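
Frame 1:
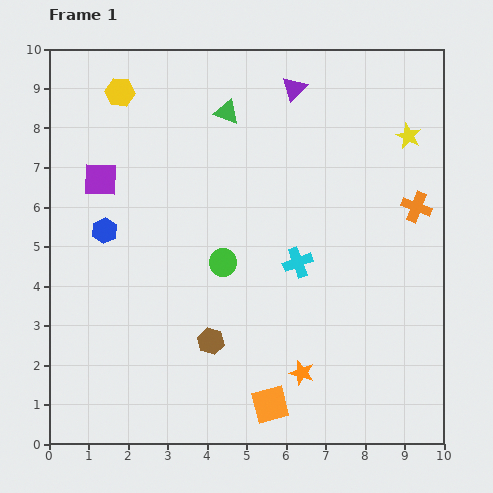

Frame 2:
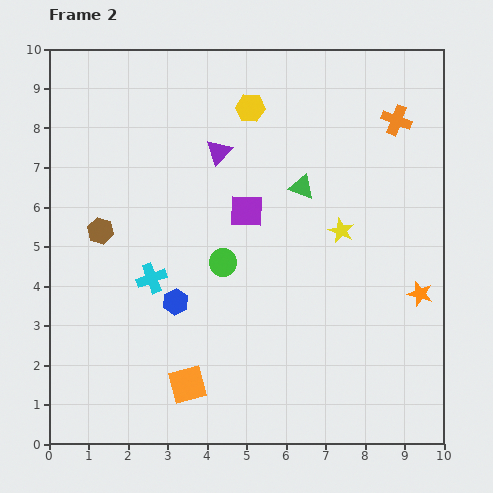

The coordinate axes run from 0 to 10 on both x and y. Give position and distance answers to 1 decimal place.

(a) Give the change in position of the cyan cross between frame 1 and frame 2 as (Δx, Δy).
(-3.7, -0.4)

The cyan cross was at (6.3, 4.6) in frame 1 and (2.6, 4.2) in frame 2.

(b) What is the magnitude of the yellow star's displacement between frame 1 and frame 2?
2.9

The yellow star moved from (9.1, 7.8) to (7.4, 5.4), a distance of √(1.7² + 2.4²) ≈ 2.9.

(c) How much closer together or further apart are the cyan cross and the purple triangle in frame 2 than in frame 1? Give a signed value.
-0.8

Distance in frame 1: 4.4. Distance in frame 2: 3.6.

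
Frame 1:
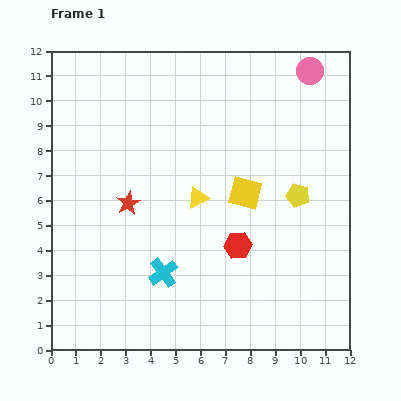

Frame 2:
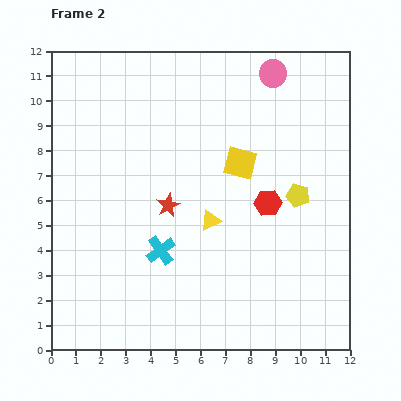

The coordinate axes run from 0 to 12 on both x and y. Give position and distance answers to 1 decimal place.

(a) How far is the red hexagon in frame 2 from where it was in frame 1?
2.1

The red hexagon moved from (7.5, 4.2) to (8.7, 5.9), a distance of √(1.2² + 1.7²) ≈ 2.1.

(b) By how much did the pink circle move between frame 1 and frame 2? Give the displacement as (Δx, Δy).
(-1.5, -0.1)

The pink circle was at (10.4, 11.2) in frame 1 and (8.9, 11.1) in frame 2.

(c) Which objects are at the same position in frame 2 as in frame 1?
the yellow pentagon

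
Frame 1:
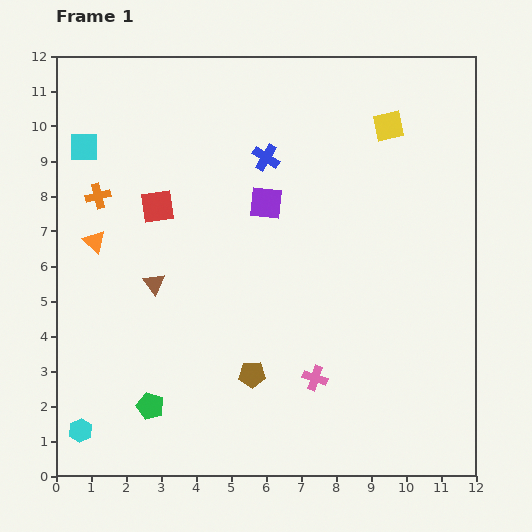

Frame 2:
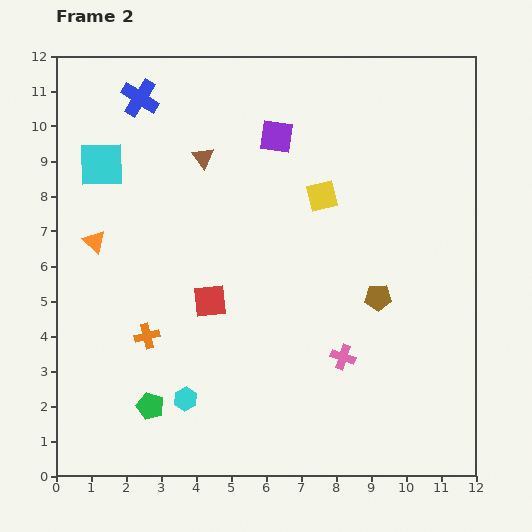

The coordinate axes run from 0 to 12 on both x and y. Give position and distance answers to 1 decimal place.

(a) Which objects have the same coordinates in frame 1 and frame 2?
the green pentagon, the orange triangle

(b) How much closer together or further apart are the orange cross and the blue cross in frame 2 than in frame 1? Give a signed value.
+1.9

Distance in frame 1: 4.9. Distance in frame 2: 6.8.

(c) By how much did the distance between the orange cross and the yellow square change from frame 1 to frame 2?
-2.1

Distance in frame 1: 8.5. Distance in frame 2: 6.4.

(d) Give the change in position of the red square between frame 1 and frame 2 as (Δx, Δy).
(1.5, -2.7)

The red square was at (2.9, 7.7) in frame 1 and (4.4, 5.0) in frame 2.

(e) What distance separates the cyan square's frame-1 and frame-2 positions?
0.7

The cyan square moved from (0.8, 9.4) to (1.3, 8.9), a distance of √(0.5² + 0.5²) ≈ 0.7.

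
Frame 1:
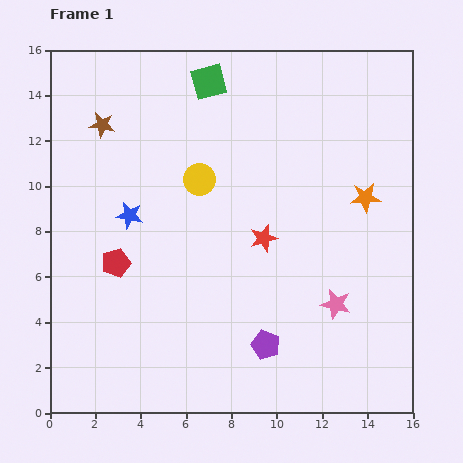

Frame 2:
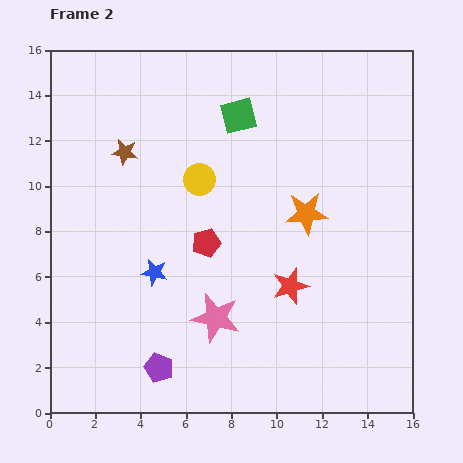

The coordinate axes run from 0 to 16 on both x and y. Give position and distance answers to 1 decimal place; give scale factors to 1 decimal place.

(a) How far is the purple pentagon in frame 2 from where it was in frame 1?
4.8

The purple pentagon moved from (9.5, 3.0) to (4.8, 2.0), a distance of √(4.7² + 1.0²) ≈ 4.8.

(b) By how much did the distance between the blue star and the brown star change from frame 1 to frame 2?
+1.3

Distance in frame 1: 4.2. Distance in frame 2: 5.5.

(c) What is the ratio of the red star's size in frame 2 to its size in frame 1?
1.3×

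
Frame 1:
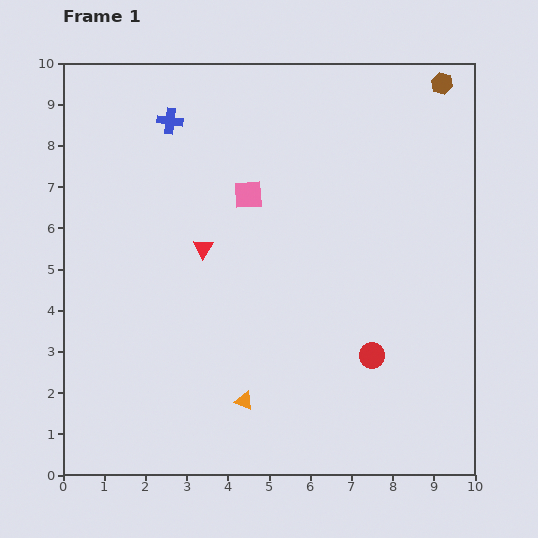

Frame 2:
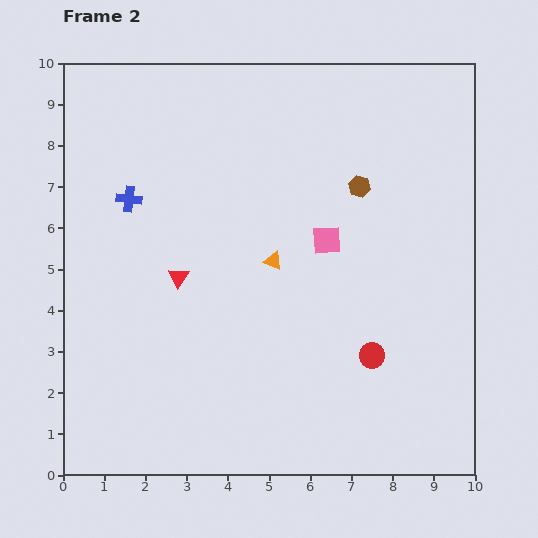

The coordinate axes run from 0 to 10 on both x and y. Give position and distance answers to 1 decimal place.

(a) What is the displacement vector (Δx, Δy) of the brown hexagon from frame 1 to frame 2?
(-2.0, -2.5)

The brown hexagon was at (9.2, 9.5) in frame 1 and (7.2, 7.0) in frame 2.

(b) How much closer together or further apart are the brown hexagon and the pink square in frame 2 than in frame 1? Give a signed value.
-3.9

Distance in frame 1: 5.4. Distance in frame 2: 1.5.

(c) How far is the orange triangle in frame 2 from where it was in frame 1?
3.5

The orange triangle moved from (4.4, 1.8) to (5.1, 5.2), a distance of √(0.7² + 3.4²) ≈ 3.5.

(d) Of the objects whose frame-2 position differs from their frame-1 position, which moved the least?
the red triangle

(moved 0.9)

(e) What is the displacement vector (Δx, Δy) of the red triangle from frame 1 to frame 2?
(-0.6, -0.7)

The red triangle was at (3.4, 5.5) in frame 1 and (2.8, 4.8) in frame 2.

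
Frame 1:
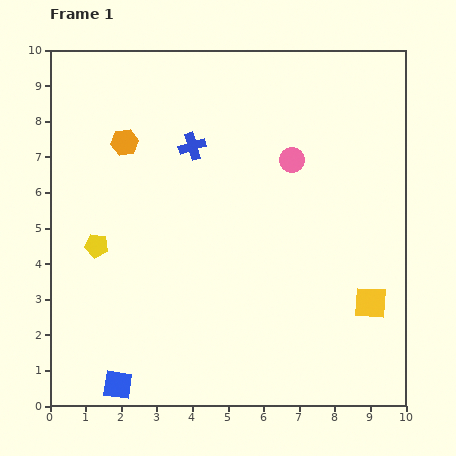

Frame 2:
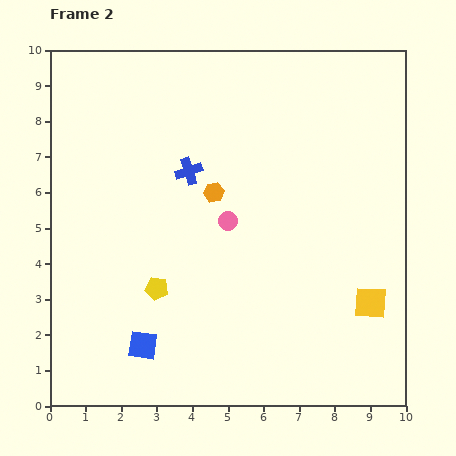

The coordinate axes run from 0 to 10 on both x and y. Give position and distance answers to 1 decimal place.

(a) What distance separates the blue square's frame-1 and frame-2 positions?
1.3

The blue square moved from (1.9, 0.6) to (2.6, 1.7), a distance of √(0.7² + 1.1²) ≈ 1.3.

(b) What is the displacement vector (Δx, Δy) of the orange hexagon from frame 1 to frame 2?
(2.5, -1.4)

The orange hexagon was at (2.1, 7.4) in frame 1 and (4.6, 6.0) in frame 2.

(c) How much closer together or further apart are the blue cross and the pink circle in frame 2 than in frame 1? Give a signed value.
-1.0

Distance in frame 1: 2.8. Distance in frame 2: 1.8.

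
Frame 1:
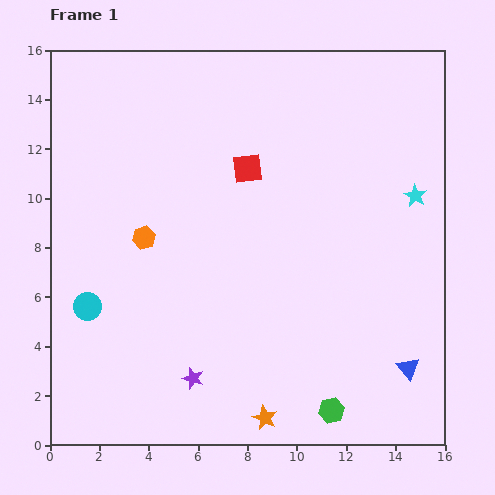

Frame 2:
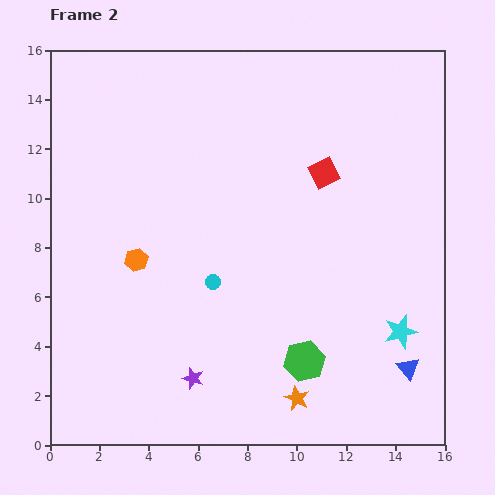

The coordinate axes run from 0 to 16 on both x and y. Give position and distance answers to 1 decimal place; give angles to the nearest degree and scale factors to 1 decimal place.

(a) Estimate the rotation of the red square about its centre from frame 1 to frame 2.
19° counter-clockwise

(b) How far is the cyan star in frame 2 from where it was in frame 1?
5.5

The cyan star moved from (14.8, 10.1) to (14.2, 4.6), a distance of √(0.6² + 5.5²) ≈ 5.5.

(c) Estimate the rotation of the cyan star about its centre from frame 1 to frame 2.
26° clockwise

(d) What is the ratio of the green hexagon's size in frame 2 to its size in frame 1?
1.6×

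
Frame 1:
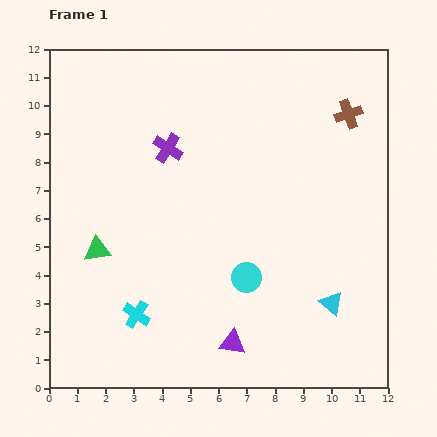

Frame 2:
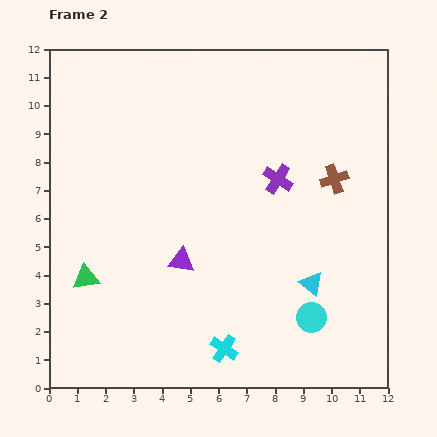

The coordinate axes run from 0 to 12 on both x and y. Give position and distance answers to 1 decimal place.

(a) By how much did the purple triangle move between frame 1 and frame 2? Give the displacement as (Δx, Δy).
(-1.8, 2.9)

The purple triangle was at (6.5, 1.6) in frame 1 and (4.7, 4.5) in frame 2.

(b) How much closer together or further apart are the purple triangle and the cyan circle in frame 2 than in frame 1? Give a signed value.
+2.6

Distance in frame 1: 2.4. Distance in frame 2: 5.0.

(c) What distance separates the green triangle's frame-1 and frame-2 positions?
1.1

The green triangle moved from (1.7, 4.9) to (1.3, 3.9), a distance of √(0.4² + 1.0²) ≈ 1.1.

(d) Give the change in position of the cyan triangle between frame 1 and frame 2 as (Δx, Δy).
(-0.7, 0.7)

The cyan triangle was at (10.0, 3.0) in frame 1 and (9.3, 3.7) in frame 2.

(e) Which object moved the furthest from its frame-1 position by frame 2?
the purple cross

(moved 4.1; next 3.4)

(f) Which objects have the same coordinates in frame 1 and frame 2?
none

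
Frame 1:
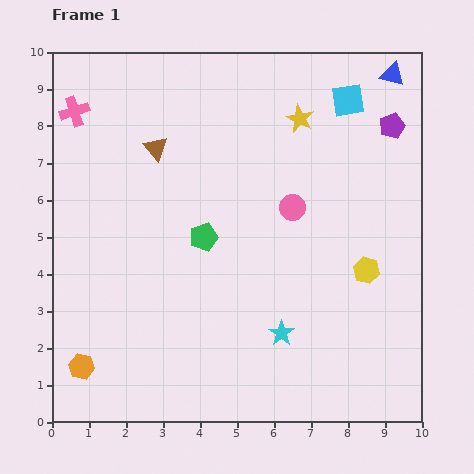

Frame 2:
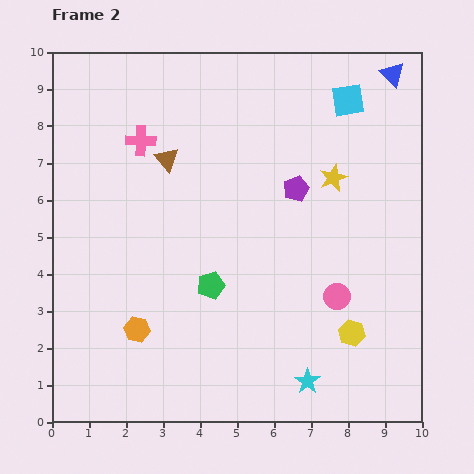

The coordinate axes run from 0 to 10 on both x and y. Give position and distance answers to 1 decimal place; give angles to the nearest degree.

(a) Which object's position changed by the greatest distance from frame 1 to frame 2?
the purple pentagon

(moved 3.1; next 2.7)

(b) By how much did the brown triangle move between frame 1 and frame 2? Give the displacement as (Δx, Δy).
(0.3, -0.3)

The brown triangle was at (2.8, 7.4) in frame 1 and (3.1, 7.1) in frame 2.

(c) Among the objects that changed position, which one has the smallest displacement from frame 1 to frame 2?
the brown triangle

(moved 0.4)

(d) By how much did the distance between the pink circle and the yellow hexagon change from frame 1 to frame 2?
-1.5

Distance in frame 1: 2.6. Distance in frame 2: 1.1.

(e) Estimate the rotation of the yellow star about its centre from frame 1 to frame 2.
23° clockwise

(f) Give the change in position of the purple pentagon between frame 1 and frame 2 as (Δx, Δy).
(-2.6, -1.7)

The purple pentagon was at (9.2, 8.0) in frame 1 and (6.6, 6.3) in frame 2.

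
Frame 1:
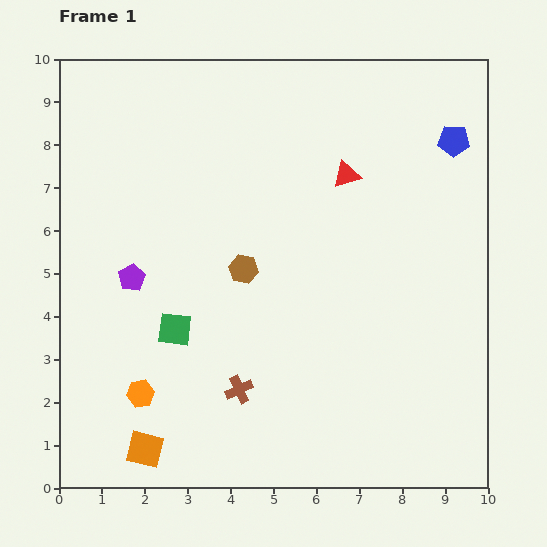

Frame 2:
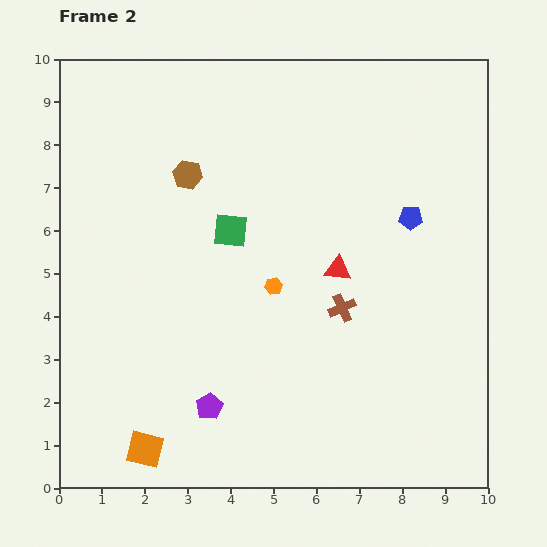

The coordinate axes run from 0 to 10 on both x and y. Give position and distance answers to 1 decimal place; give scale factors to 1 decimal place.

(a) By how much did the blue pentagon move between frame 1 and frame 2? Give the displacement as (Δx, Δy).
(-1.0, -1.8)

The blue pentagon was at (9.2, 8.1) in frame 1 and (8.2, 6.3) in frame 2.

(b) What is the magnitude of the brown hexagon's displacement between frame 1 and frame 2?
2.6

The brown hexagon moved from (4.3, 5.1) to (3.0, 7.3), a distance of √(1.3² + 2.2²) ≈ 2.6.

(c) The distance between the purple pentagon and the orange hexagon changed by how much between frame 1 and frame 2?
+0.5

Distance in frame 1: 2.7. Distance in frame 2: 3.2.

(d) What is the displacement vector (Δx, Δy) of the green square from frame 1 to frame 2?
(1.3, 2.3)

The green square was at (2.7, 3.7) in frame 1 and (4.0, 6.0) in frame 2.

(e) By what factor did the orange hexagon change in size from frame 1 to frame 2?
0.6×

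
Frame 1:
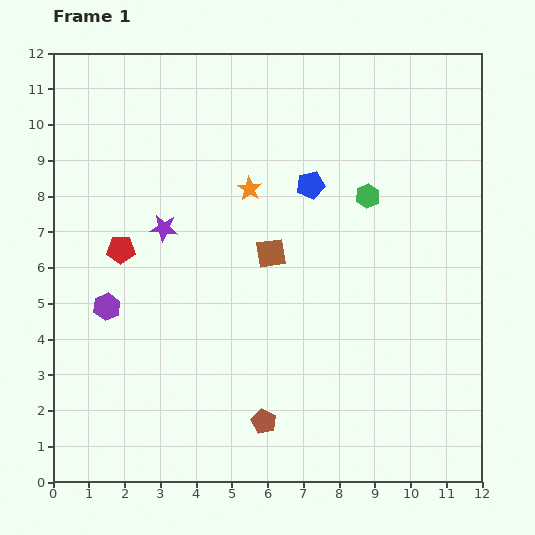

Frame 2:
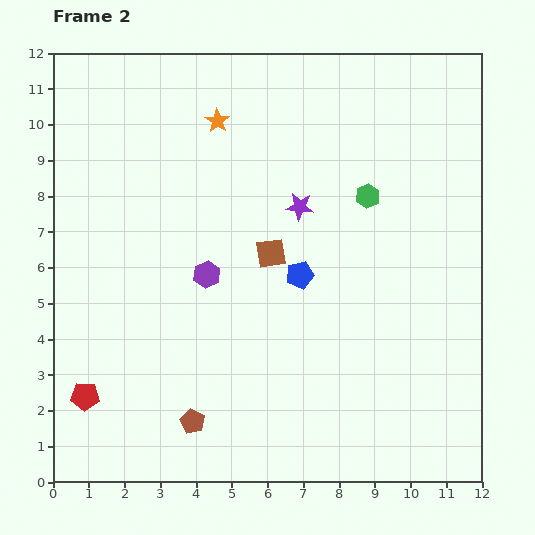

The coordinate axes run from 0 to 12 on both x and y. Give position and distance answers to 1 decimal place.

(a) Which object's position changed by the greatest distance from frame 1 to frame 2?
the red pentagon

(moved 4.2; next 3.8)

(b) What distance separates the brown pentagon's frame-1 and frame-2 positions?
2.0

The brown pentagon moved from (5.9, 1.7) to (3.9, 1.7), a distance of √(2.0² + 0.0²) ≈ 2.0.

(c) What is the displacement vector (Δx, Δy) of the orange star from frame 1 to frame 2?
(-0.9, 1.9)

The orange star was at (5.5, 8.2) in frame 1 and (4.6, 10.1) in frame 2.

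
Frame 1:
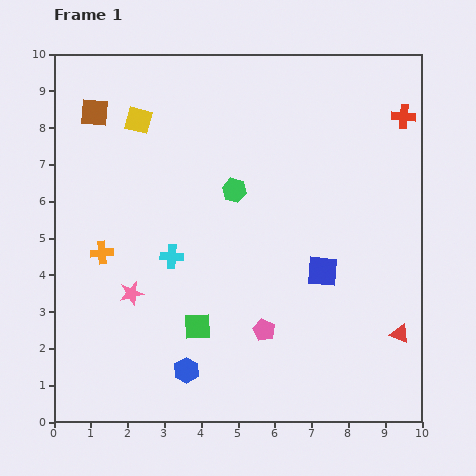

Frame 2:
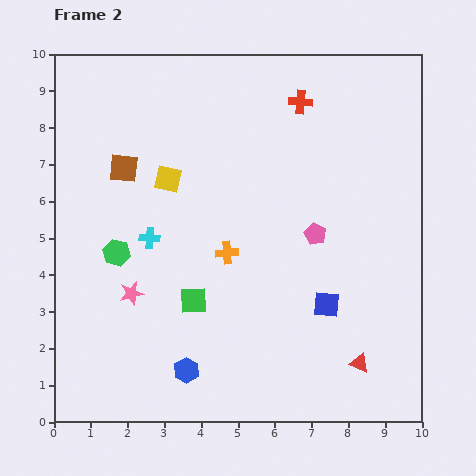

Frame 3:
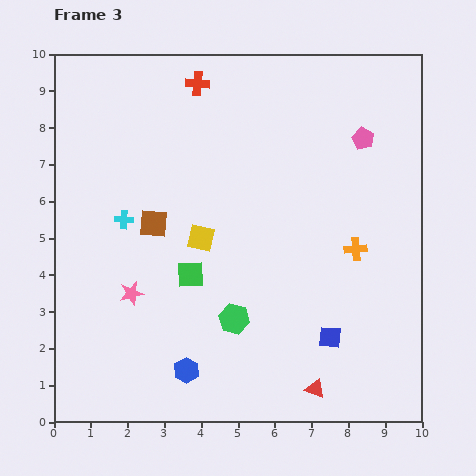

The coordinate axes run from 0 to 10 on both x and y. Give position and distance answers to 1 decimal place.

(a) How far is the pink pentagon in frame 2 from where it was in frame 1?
3.0

The pink pentagon moved from (5.7, 2.5) to (7.1, 5.1), a distance of √(1.4² + 2.6²) ≈ 3.0.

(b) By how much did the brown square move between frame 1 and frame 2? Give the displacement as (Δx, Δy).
(0.8, -1.5)

The brown square was at (1.1, 8.4) in frame 1 and (1.9, 6.9) in frame 2.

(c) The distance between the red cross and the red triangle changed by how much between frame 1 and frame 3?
+3.0

Distance in frame 1: 5.9. Distance in frame 3: 8.9.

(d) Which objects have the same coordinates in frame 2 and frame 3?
the pink star, the blue hexagon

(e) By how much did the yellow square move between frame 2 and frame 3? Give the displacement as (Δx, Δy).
(0.9, -1.6)

The yellow square was at (3.1, 6.6) in frame 2 and (4.0, 5.0) in frame 3.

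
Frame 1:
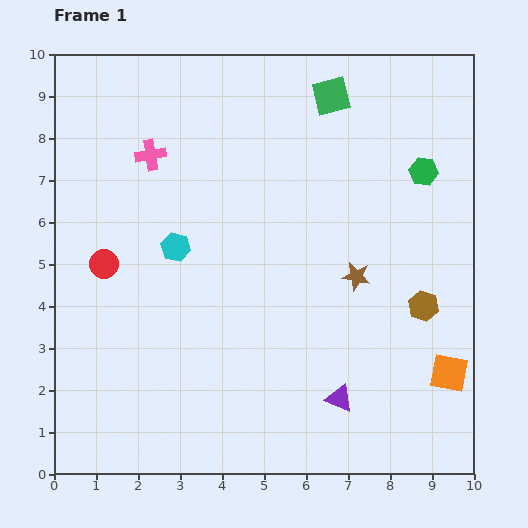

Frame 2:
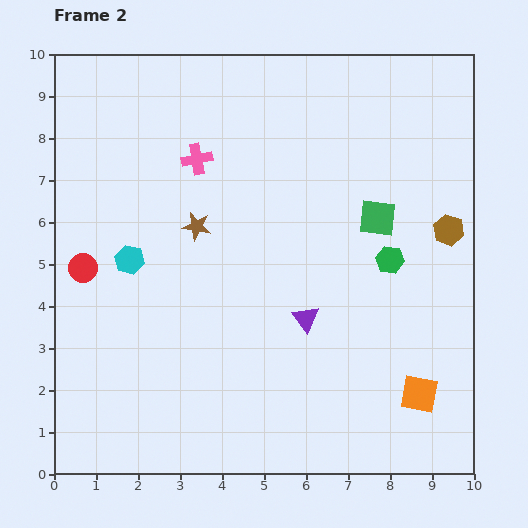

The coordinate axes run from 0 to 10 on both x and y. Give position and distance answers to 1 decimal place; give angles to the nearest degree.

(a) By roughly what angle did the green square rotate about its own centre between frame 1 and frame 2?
21° clockwise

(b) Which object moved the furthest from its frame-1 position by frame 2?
the brown star

(moved 4.0; next 3.1)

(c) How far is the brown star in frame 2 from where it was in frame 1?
4.0

The brown star moved from (7.2, 4.7) to (3.4, 5.9), a distance of √(3.8² + 1.2²) ≈ 4.0.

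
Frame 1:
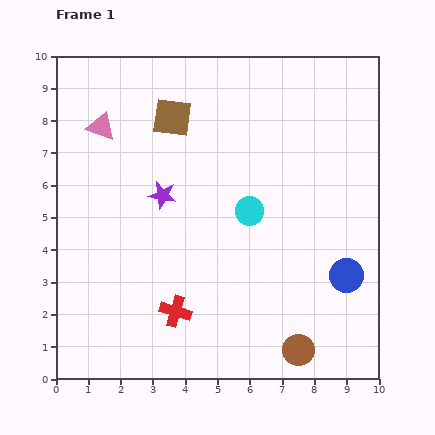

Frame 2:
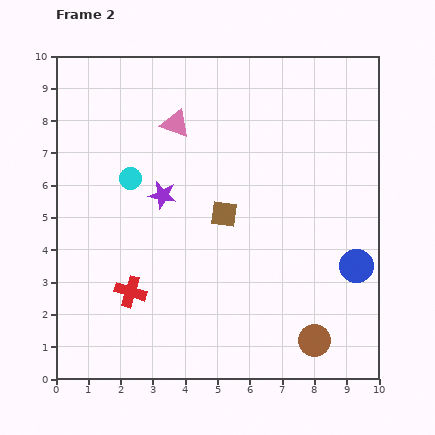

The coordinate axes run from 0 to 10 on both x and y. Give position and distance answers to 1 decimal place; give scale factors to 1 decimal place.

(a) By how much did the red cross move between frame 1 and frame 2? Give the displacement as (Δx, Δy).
(-1.4, 0.6)

The red cross was at (3.7, 2.1) in frame 1 and (2.3, 2.7) in frame 2.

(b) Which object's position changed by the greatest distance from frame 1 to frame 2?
the cyan circle

(moved 3.8; next 3.4)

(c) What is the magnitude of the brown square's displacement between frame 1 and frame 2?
3.4

The brown square moved from (3.6, 8.1) to (5.2, 5.1), a distance of √(1.6² + 3.0²) ≈ 3.4.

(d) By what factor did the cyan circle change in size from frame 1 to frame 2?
0.8×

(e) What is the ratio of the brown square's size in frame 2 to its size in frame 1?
0.7×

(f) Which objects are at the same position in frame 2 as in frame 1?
the purple star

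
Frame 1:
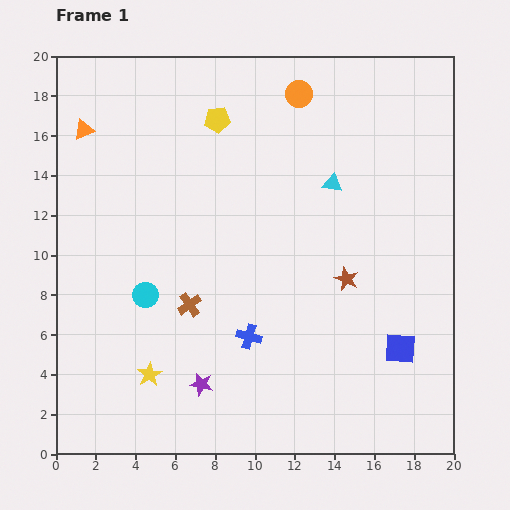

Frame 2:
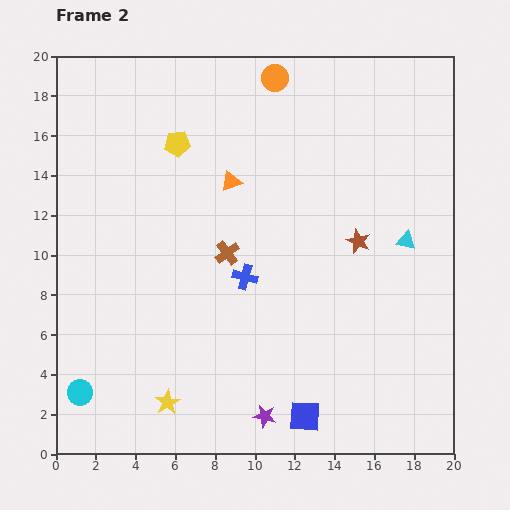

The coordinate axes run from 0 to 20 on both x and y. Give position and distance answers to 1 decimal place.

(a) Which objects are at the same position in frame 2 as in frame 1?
none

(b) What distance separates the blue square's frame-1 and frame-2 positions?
5.9

The blue square moved from (17.3, 5.3) to (12.5, 1.9), a distance of √(4.8² + 3.4²) ≈ 5.9.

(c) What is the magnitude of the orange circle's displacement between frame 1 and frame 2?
1.4

The orange circle moved from (12.2, 18.1) to (11.0, 18.9), a distance of √(1.2² + 0.8²) ≈ 1.4.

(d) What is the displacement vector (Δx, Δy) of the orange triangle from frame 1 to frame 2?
(7.4, -2.6)

The orange triangle was at (1.4, 16.3) in frame 1 and (8.8, 13.7) in frame 2.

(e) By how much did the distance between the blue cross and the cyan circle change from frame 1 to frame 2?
+4.5

Distance in frame 1: 5.6. Distance in frame 2: 10.1.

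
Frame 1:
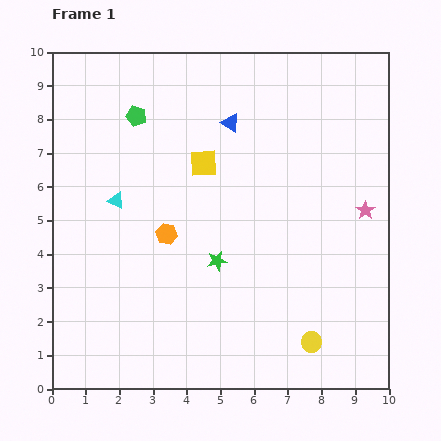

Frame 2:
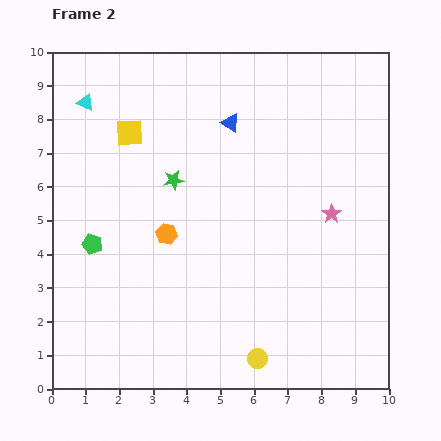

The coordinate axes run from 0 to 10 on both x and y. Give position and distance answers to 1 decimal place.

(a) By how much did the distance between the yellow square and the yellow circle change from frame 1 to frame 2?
+1.5

Distance in frame 1: 6.2. Distance in frame 2: 7.7.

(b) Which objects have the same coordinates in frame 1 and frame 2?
the blue triangle, the orange hexagon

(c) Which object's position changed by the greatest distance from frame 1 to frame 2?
the green pentagon

(moved 4.0; next 3.0)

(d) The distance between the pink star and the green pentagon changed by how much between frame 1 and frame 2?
-0.2

Distance in frame 1: 7.4. Distance in frame 2: 7.2.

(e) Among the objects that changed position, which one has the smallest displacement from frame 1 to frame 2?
the pink star

(moved 1.0)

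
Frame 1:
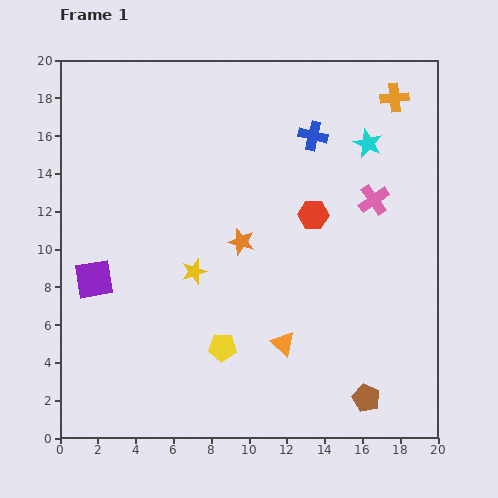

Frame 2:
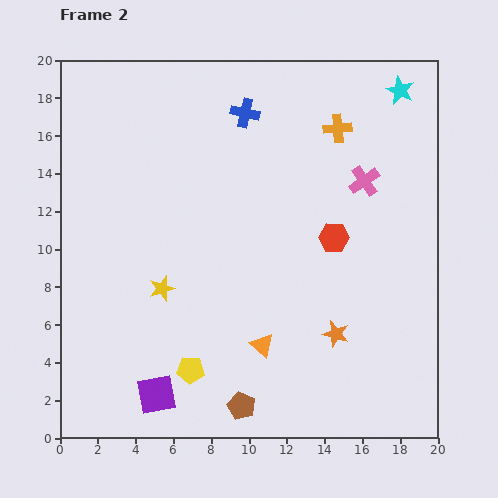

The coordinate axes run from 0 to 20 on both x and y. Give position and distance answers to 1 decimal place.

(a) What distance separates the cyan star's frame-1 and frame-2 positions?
3.3

The cyan star moved from (16.3, 15.6) to (18.0, 18.4), a distance of √(1.7² + 2.8²) ≈ 3.3.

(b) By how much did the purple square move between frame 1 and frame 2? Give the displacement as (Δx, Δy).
(3.3, -6.1)

The purple square was at (1.8, 8.4) in frame 1 and (5.1, 2.3) in frame 2.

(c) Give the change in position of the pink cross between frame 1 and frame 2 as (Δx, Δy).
(-0.5, 1.0)

The pink cross was at (16.6, 12.6) in frame 1 and (16.1, 13.6) in frame 2.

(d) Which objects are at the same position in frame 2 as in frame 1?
none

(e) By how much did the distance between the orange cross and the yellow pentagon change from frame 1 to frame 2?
-1.0

Distance in frame 1: 16.0. Distance in frame 2: 15.0.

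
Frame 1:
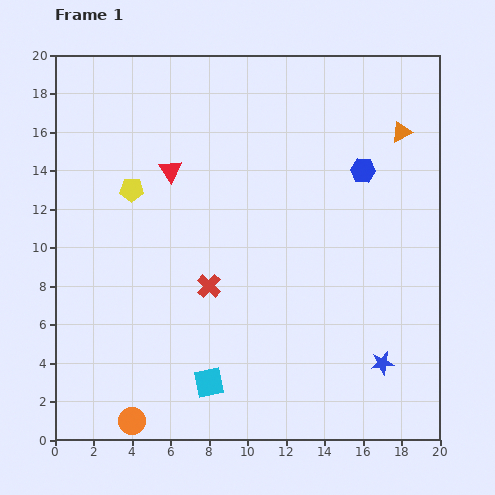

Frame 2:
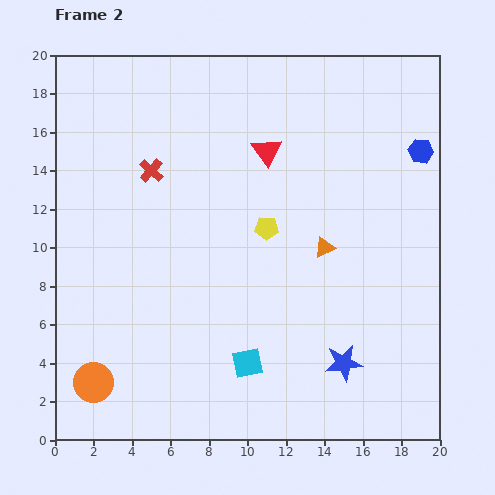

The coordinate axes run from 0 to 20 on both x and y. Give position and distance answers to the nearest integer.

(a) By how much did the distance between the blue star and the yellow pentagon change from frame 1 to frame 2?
-8

Distance in frame 1: 16. Distance in frame 2: 8.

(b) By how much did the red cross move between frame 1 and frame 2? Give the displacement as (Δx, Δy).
(-3, 6)

The red cross was at (8, 8) in frame 1 and (5, 14) in frame 2.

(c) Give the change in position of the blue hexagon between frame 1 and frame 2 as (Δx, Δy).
(3, 1)

The blue hexagon was at (16, 14) in frame 1 and (19, 15) in frame 2.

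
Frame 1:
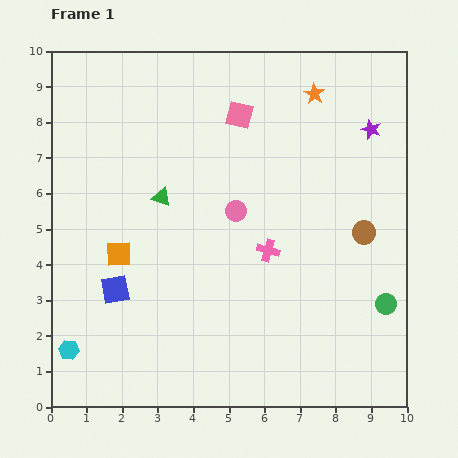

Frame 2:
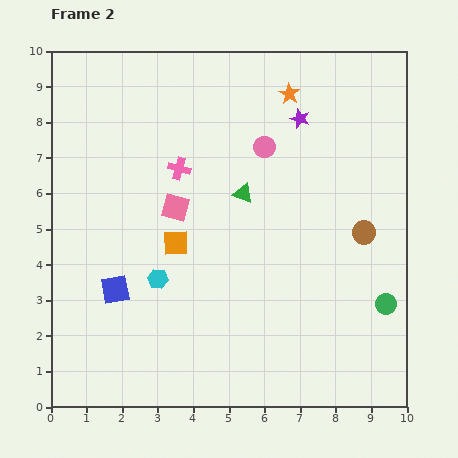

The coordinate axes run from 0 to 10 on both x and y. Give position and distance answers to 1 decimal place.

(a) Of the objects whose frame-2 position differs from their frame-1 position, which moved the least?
the orange star

(moved 0.7)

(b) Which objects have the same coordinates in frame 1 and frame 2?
the blue square, the brown circle, the green circle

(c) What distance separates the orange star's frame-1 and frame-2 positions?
0.7

The orange star moved from (7.4, 8.8) to (6.7, 8.8), a distance of √(0.7² + 0.0²) ≈ 0.7.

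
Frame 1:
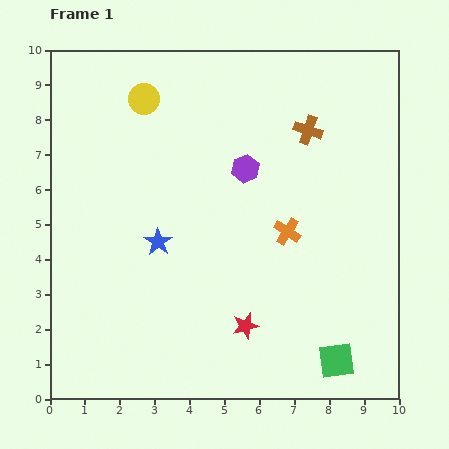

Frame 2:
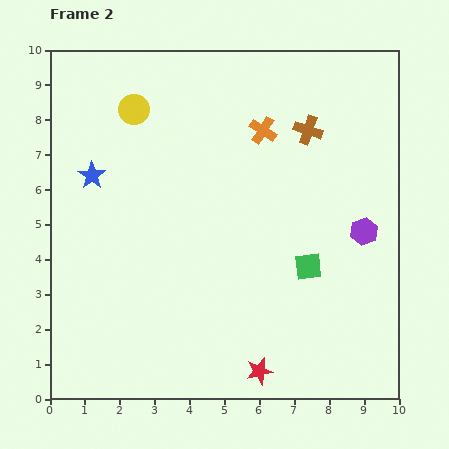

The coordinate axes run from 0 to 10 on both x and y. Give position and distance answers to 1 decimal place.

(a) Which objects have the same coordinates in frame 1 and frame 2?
the brown cross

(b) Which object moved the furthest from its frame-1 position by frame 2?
the purple hexagon

(moved 3.8; next 3.0)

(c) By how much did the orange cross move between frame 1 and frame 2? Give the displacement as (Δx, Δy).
(-0.7, 2.9)

The orange cross was at (6.8, 4.8) in frame 1 and (6.1, 7.7) in frame 2.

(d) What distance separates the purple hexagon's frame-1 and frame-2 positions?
3.8

The purple hexagon moved from (5.6, 6.6) to (9.0, 4.8), a distance of √(3.4² + 1.8²) ≈ 3.8.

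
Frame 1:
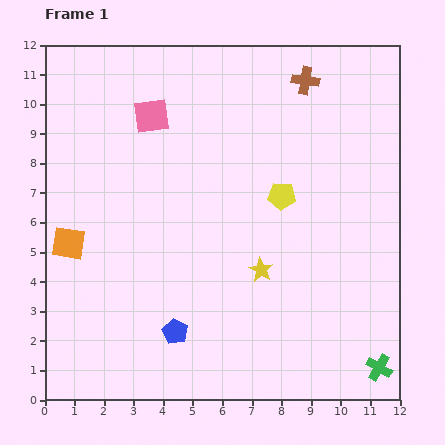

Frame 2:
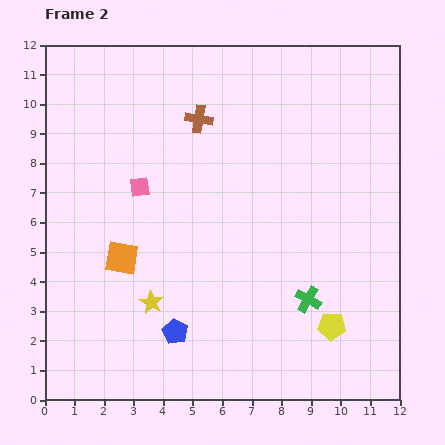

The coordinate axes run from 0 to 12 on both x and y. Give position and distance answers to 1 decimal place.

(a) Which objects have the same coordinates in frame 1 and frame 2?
the blue pentagon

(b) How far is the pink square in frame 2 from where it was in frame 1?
2.4

The pink square moved from (3.6, 9.6) to (3.2, 7.2), a distance of √(0.4² + 2.4²) ≈ 2.4.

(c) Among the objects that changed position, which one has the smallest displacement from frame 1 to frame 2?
the orange square

(moved 1.9)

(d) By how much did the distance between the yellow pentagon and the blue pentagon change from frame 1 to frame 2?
-0.5

Distance in frame 1: 5.8. Distance in frame 2: 5.3.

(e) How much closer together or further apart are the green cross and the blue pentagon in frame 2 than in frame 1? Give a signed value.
-2.4

Distance in frame 1: 7.0. Distance in frame 2: 4.6.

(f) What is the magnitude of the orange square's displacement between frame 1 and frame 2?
1.9

The orange square moved from (0.8, 5.3) to (2.6, 4.8), a distance of √(1.8² + 0.5²) ≈ 1.9.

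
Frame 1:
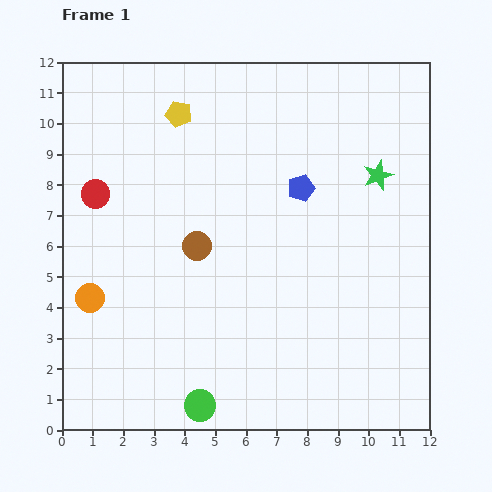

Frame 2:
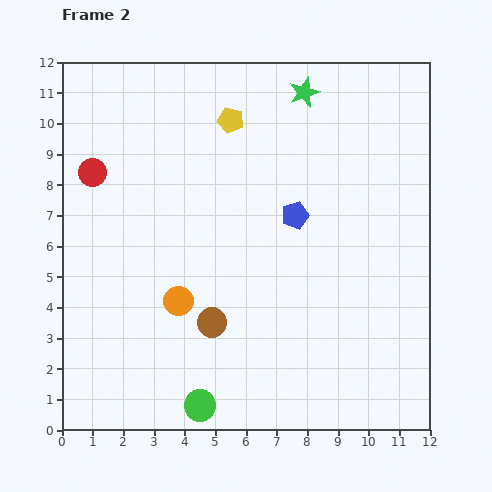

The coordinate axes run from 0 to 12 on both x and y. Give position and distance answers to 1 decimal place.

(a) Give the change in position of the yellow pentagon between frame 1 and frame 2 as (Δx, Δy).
(1.7, -0.2)

The yellow pentagon was at (3.8, 10.3) in frame 1 and (5.5, 10.1) in frame 2.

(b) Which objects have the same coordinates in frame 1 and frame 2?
the green circle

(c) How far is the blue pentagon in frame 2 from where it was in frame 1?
0.9

The blue pentagon moved from (7.8, 7.9) to (7.6, 7.0), a distance of √(0.2² + 0.9²) ≈ 0.9.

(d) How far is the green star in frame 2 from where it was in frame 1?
3.6

The green star moved from (10.3, 8.3) to (7.9, 11.0), a distance of √(2.4² + 2.7²) ≈ 3.6.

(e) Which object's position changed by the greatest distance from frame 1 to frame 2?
the green star

(moved 3.6; next 2.9)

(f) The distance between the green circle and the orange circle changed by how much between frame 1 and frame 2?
-1.5

Distance in frame 1: 5.0. Distance in frame 2: 3.5.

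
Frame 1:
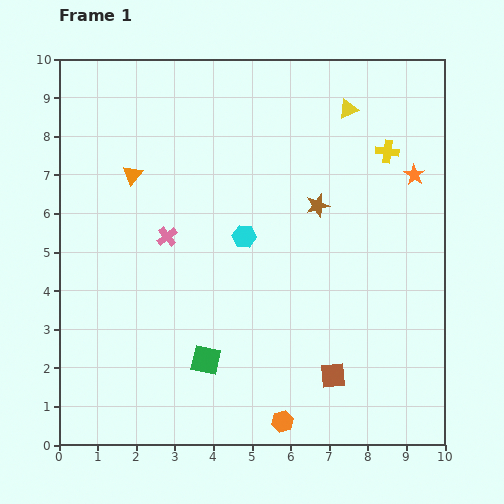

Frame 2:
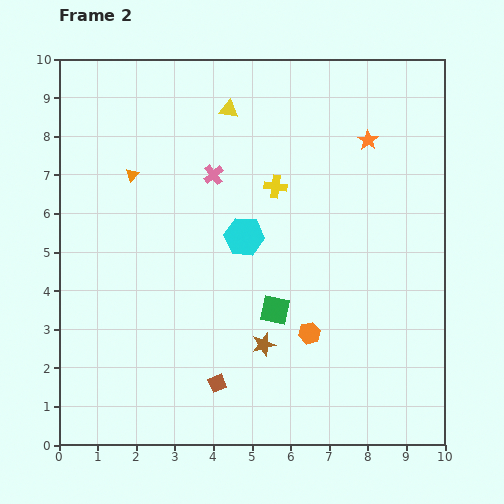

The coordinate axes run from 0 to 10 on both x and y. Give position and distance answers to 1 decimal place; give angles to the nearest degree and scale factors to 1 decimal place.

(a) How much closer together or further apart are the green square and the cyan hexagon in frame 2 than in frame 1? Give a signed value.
-1.3

Distance in frame 1: 3.4. Distance in frame 2: 2.1.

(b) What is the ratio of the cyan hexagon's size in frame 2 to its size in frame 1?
1.6×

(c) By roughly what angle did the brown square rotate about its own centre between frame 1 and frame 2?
17° counter-clockwise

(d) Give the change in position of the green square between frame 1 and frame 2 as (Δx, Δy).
(1.8, 1.3)

The green square was at (3.8, 2.2) in frame 1 and (5.6, 3.5) in frame 2.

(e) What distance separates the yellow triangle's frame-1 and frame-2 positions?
3.1

The yellow triangle moved from (7.5, 8.7) to (4.4, 8.7), a distance of √(3.1² + 0.0²) ≈ 3.1.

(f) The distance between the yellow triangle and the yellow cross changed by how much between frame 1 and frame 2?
+0.8

Distance in frame 1: 1.5. Distance in frame 2: 2.3.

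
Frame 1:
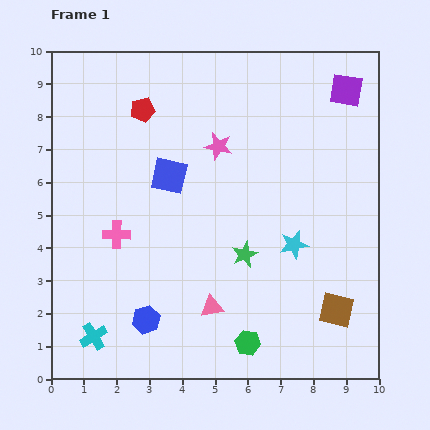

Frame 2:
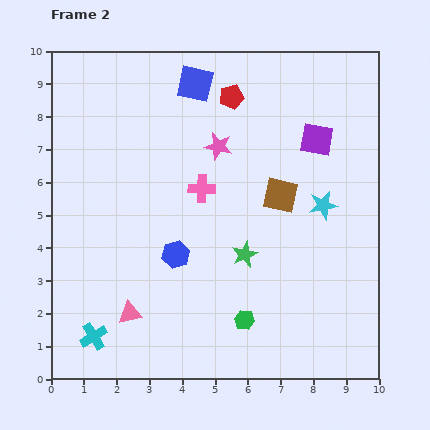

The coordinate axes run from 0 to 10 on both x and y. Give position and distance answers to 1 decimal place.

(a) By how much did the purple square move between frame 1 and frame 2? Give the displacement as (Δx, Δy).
(-0.9, -1.5)

The purple square was at (9.0, 8.8) in frame 1 and (8.1, 7.3) in frame 2.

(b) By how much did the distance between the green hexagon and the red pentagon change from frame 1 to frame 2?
-1.0

Distance in frame 1: 7.8. Distance in frame 2: 6.8.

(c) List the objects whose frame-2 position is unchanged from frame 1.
the pink star, the cyan cross, the green star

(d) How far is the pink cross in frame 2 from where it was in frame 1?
3.0

The pink cross moved from (2.0, 4.4) to (4.6, 5.8), a distance of √(2.6² + 1.4²) ≈ 3.0.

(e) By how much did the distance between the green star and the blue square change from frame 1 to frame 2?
+2.1

Distance in frame 1: 3.3. Distance in frame 2: 5.4.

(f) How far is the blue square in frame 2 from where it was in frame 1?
2.9

The blue square moved from (3.6, 6.2) to (4.4, 9.0), a distance of √(0.8² + 2.8²) ≈ 2.9.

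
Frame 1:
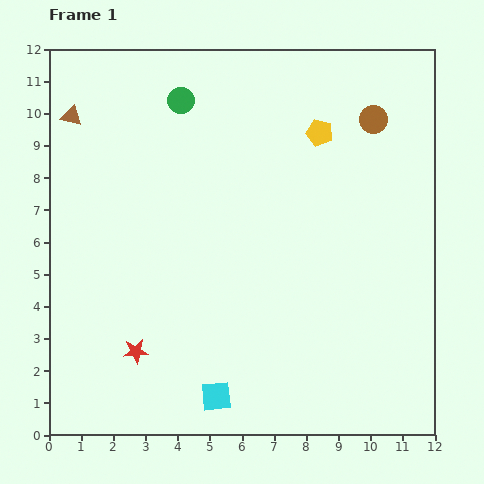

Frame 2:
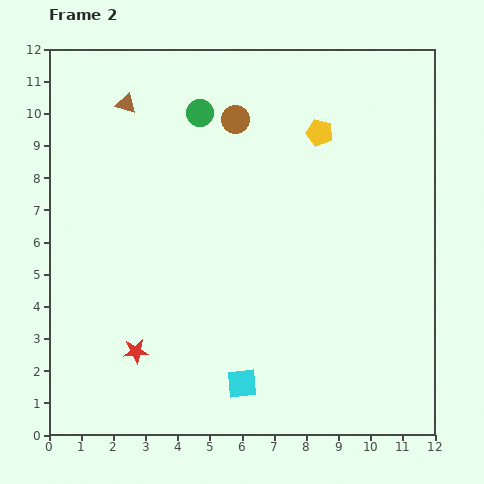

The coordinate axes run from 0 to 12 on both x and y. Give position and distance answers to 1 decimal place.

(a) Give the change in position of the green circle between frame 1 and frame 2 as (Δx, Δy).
(0.6, -0.4)

The green circle was at (4.1, 10.4) in frame 1 and (4.7, 10.0) in frame 2.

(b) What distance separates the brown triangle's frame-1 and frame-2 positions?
1.7

The brown triangle moved from (0.7, 9.9) to (2.4, 10.3), a distance of √(1.7² + 0.4²) ≈ 1.7.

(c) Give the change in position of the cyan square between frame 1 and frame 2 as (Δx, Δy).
(0.8, 0.4)

The cyan square was at (5.2, 1.2) in frame 1 and (6.0, 1.6) in frame 2.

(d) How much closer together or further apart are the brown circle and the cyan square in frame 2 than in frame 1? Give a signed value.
-1.7

Distance in frame 1: 9.9. Distance in frame 2: 8.2.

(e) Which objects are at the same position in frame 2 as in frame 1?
the yellow pentagon, the red star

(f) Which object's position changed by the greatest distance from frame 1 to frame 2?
the brown circle

(moved 4.3; next 1.7)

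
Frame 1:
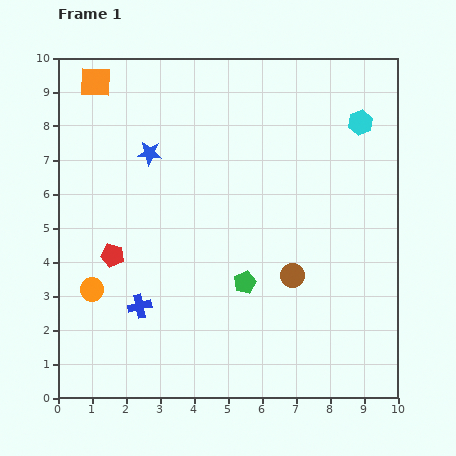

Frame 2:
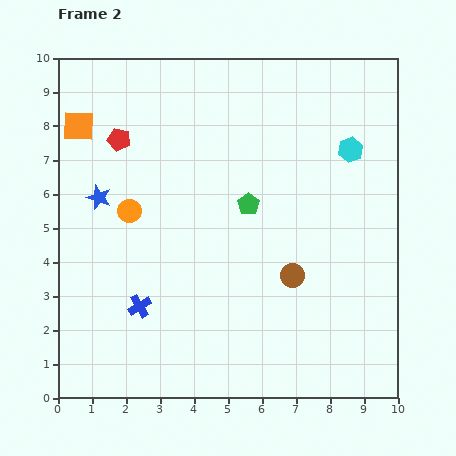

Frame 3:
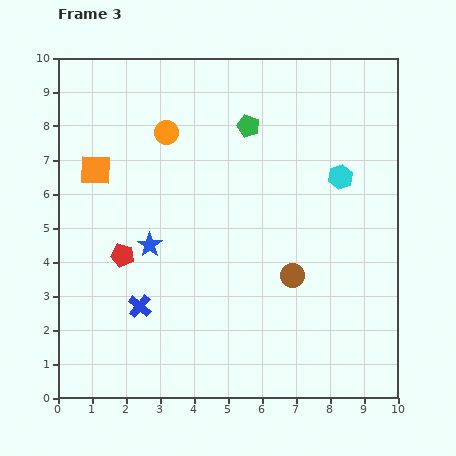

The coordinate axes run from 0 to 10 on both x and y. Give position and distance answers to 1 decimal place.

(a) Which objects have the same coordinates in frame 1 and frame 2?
the blue cross, the brown circle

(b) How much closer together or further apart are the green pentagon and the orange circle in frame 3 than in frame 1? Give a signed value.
-2.1

Distance in frame 1: 4.5. Distance in frame 3: 2.4.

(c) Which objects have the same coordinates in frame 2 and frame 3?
the blue cross, the brown circle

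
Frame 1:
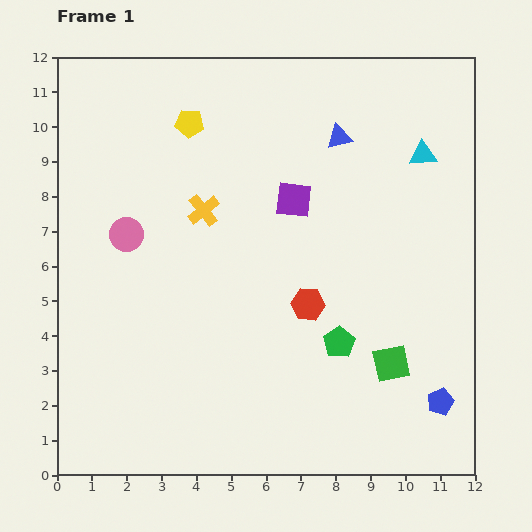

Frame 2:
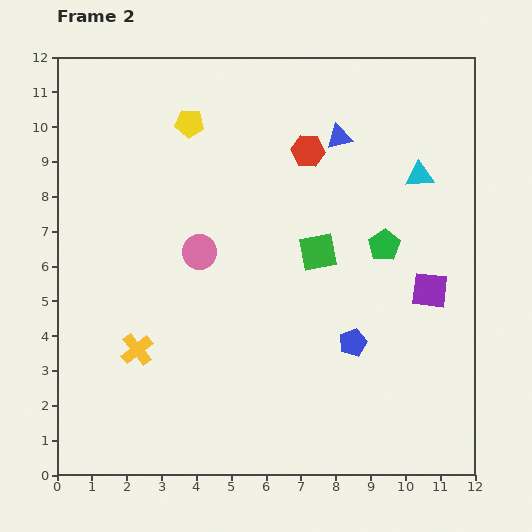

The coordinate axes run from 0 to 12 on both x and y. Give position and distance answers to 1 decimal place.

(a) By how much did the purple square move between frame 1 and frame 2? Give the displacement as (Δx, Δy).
(3.9, -2.6)

The purple square was at (6.8, 7.9) in frame 1 and (10.7, 5.3) in frame 2.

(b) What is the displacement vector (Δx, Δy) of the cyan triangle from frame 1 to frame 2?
(-0.1, -0.6)

The cyan triangle was at (10.5, 9.2) in frame 1 and (10.4, 8.6) in frame 2.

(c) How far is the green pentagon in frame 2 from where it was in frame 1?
3.1

The green pentagon moved from (8.1, 3.8) to (9.4, 6.6), a distance of √(1.3² + 2.8²) ≈ 3.1.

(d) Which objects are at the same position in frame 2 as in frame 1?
the yellow pentagon, the blue triangle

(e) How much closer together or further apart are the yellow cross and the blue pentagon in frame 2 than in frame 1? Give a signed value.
-2.5

Distance in frame 1: 8.7. Distance in frame 2: 6.2.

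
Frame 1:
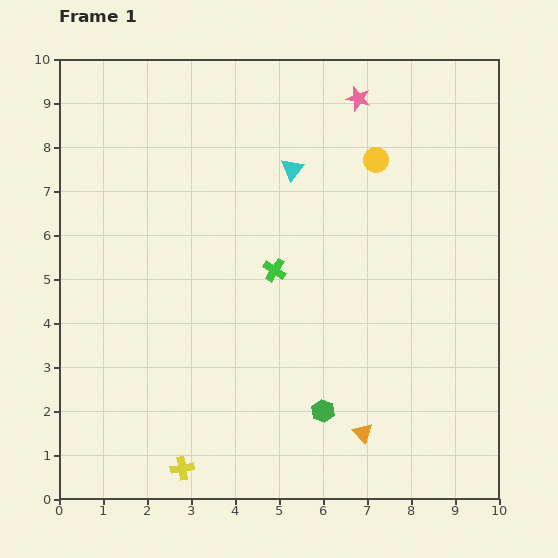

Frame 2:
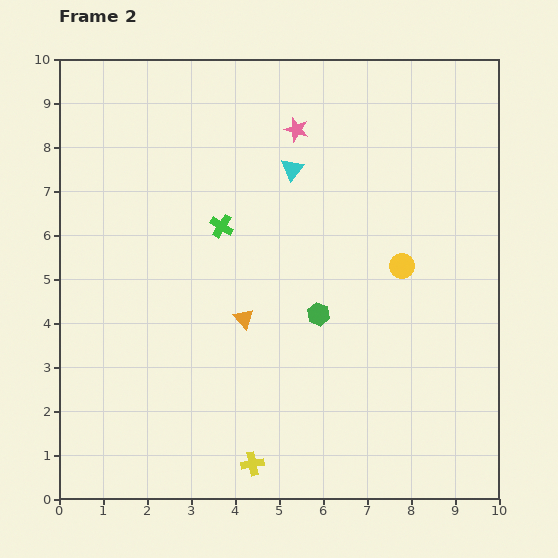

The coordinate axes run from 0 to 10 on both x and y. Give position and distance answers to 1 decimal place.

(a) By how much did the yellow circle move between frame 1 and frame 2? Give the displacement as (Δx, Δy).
(0.6, -2.4)

The yellow circle was at (7.2, 7.7) in frame 1 and (7.8, 5.3) in frame 2.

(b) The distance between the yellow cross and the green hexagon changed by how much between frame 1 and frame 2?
+0.2

Distance in frame 1: 3.5. Distance in frame 2: 3.7.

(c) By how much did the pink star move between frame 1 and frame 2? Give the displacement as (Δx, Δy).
(-1.4, -0.7)

The pink star was at (6.8, 9.1) in frame 1 and (5.4, 8.4) in frame 2.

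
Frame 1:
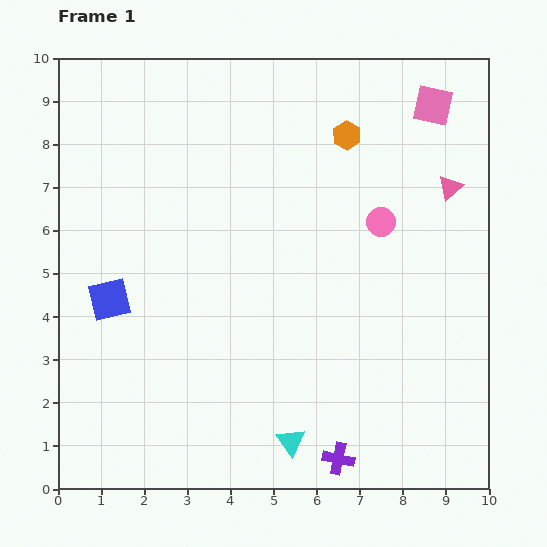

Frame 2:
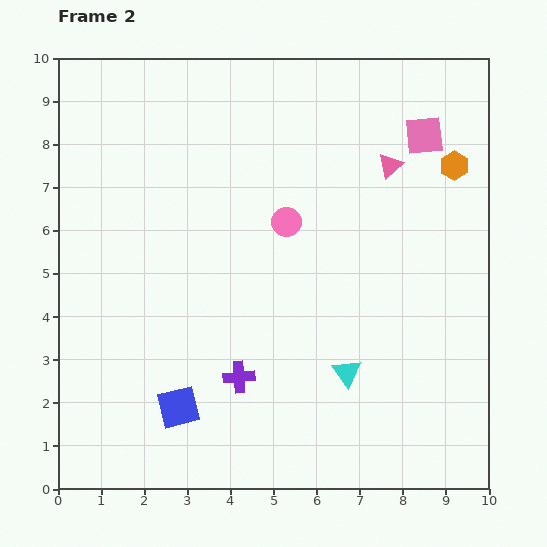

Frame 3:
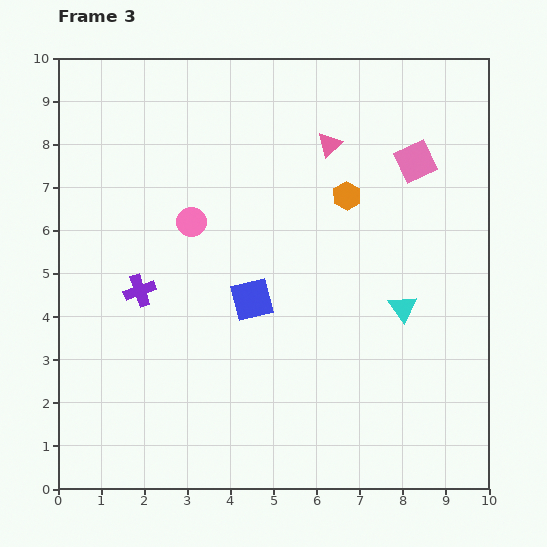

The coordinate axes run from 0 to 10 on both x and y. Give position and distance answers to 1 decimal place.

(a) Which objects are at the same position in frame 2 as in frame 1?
none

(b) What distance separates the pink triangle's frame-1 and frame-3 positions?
3.0

The pink triangle moved from (9.1, 7.0) to (6.3, 8.0), a distance of √(2.8² + 1.0²) ≈ 3.0.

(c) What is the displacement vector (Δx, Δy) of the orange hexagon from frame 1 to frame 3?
(0.0, -1.4)

The orange hexagon was at (6.7, 8.2) in frame 1 and (6.7, 6.8) in frame 3.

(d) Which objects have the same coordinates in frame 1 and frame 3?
none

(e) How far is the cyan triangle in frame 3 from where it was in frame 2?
2.0

The cyan triangle moved from (6.7, 2.7) to (8.0, 4.2), a distance of √(1.3² + 1.5²) ≈ 2.0.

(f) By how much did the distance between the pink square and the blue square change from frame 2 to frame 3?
-3.5

Distance in frame 2: 8.5. Distance in frame 3: 5.0.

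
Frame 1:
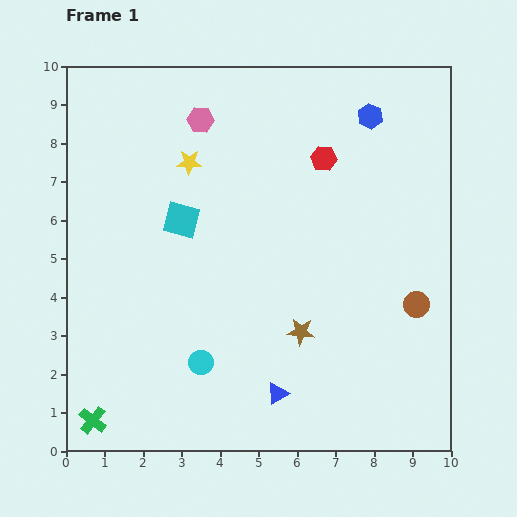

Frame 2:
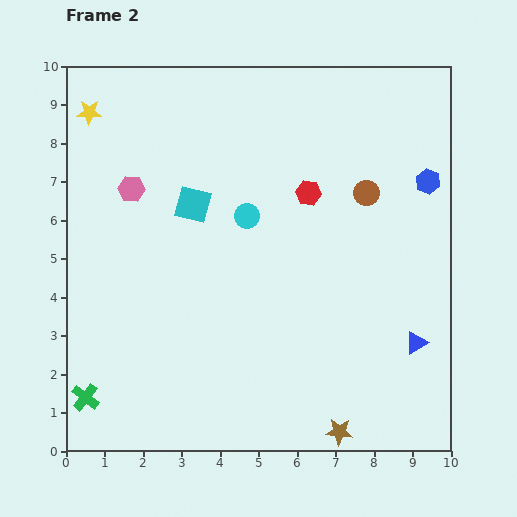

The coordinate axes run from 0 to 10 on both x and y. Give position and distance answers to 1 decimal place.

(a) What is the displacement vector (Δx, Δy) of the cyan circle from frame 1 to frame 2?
(1.2, 3.8)

The cyan circle was at (3.5, 2.3) in frame 1 and (4.7, 6.1) in frame 2.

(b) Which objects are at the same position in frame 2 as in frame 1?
none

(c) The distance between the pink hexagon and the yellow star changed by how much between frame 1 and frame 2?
+1.2

Distance in frame 1: 1.1. Distance in frame 2: 2.3.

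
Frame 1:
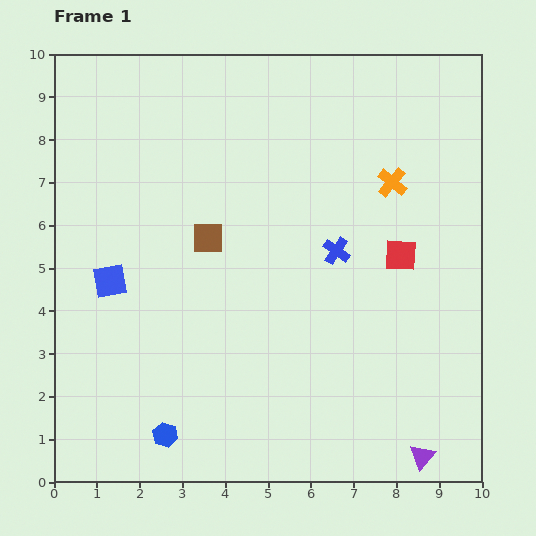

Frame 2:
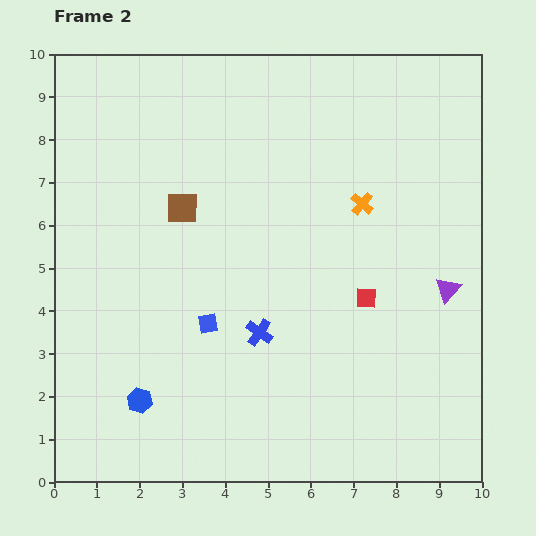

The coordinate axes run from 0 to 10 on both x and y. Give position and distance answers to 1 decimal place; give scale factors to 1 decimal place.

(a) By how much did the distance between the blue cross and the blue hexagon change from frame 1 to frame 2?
-2.7

Distance in frame 1: 5.9. Distance in frame 2: 3.2.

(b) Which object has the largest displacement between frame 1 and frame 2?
the purple triangle

(moved 3.9; next 2.6)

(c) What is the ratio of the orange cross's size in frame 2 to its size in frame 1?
0.8×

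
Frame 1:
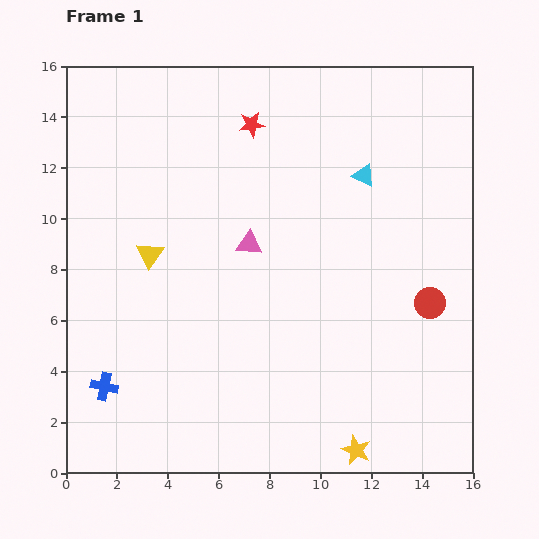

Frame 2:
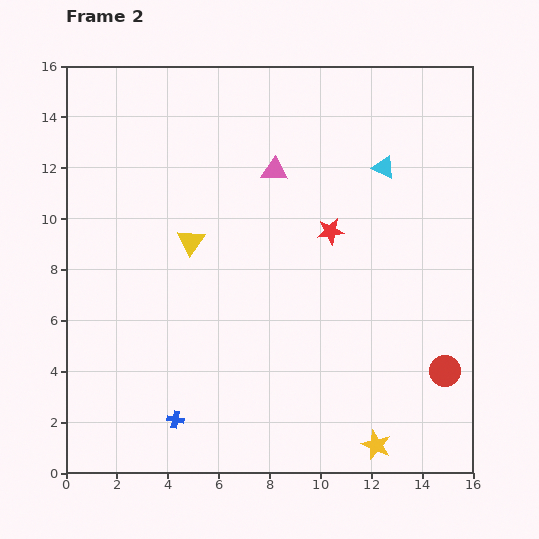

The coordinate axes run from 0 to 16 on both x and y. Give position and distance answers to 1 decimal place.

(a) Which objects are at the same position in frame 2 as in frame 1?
none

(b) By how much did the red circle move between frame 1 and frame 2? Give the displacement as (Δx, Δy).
(0.6, -2.7)

The red circle was at (14.3, 6.7) in frame 1 and (14.9, 4.0) in frame 2.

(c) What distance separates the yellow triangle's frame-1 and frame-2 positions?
1.7

The yellow triangle moved from (3.3, 8.6) to (4.9, 9.1), a distance of √(1.6² + 0.5²) ≈ 1.7.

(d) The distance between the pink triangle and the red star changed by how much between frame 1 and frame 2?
-1.4

Distance in frame 1: 4.7. Distance in frame 2: 3.3.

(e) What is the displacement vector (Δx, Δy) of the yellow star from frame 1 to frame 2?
(0.8, 0.2)

The yellow star was at (11.4, 0.9) in frame 1 and (12.2, 1.1) in frame 2.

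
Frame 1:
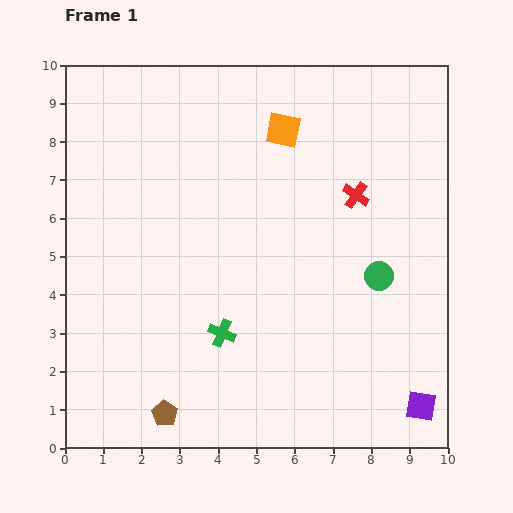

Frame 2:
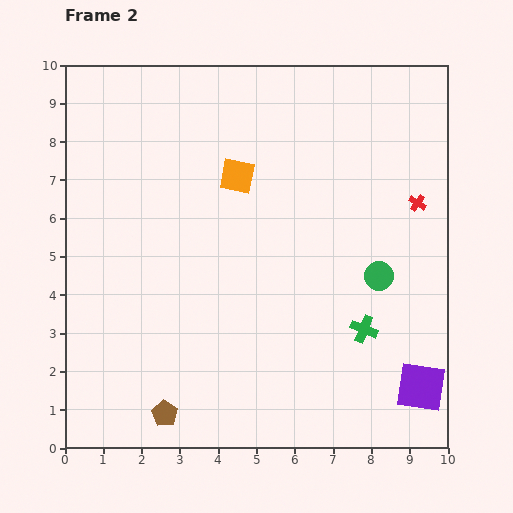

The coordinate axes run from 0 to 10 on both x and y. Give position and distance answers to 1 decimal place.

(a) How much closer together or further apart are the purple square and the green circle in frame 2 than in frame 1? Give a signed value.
-0.5

Distance in frame 1: 3.6. Distance in frame 2: 3.1.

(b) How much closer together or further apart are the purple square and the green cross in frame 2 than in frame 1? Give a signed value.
-3.4

Distance in frame 1: 5.5. Distance in frame 2: 2.1.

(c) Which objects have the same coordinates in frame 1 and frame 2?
the green circle, the brown pentagon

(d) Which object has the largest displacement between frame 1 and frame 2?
the green cross

(moved 3.7; next 1.7)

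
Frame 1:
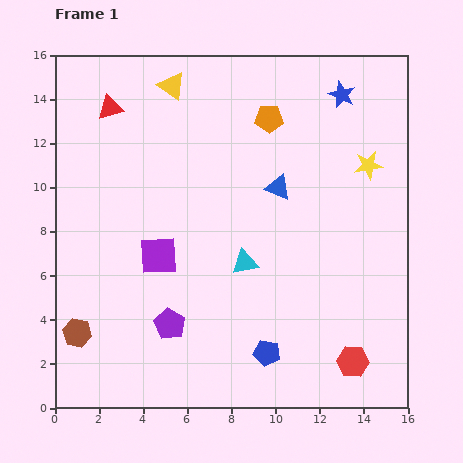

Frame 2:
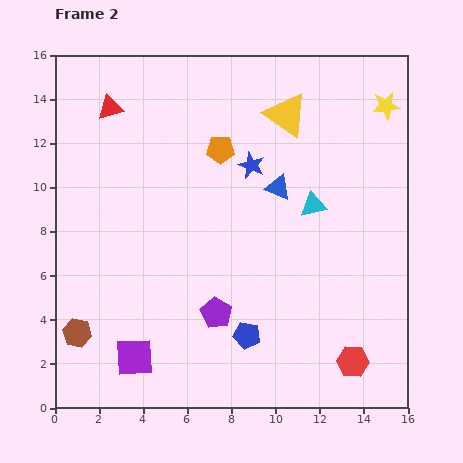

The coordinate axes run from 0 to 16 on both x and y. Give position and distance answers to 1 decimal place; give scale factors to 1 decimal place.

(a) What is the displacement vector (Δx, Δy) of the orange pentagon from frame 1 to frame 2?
(-2.2, -1.4)

The orange pentagon was at (9.7, 13.1) in frame 1 and (7.5, 11.7) in frame 2.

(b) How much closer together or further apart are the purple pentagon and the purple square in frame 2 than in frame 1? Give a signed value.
+1.1

Distance in frame 1: 3.1. Distance in frame 2: 4.2.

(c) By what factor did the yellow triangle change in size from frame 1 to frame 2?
1.6×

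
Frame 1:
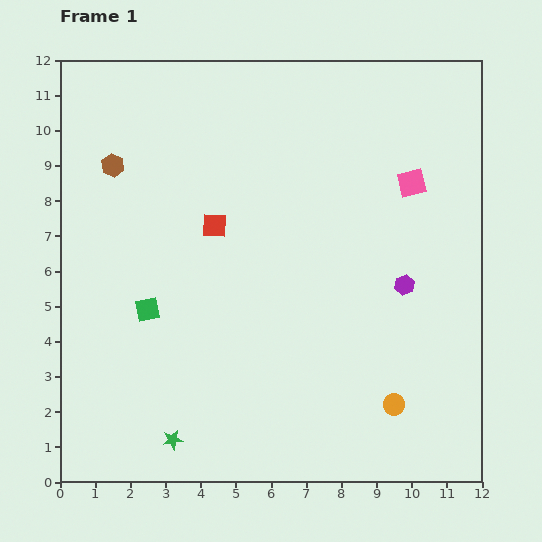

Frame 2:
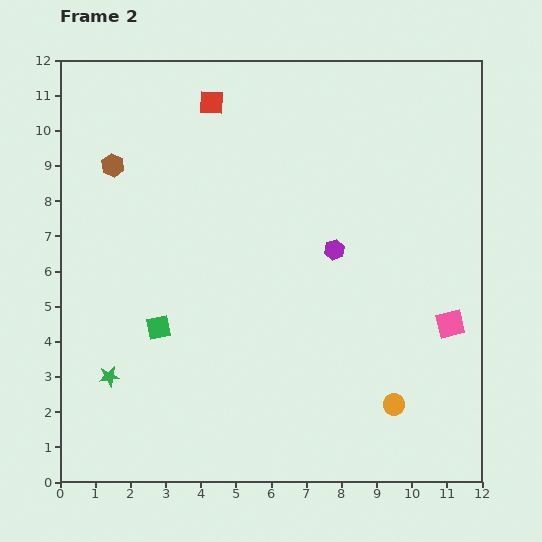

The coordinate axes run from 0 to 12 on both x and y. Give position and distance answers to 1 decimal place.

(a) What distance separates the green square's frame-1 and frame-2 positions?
0.6

The green square moved from (2.5, 4.9) to (2.8, 4.4), a distance of √(0.3² + 0.5²) ≈ 0.6.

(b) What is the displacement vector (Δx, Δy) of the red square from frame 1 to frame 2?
(-0.1, 3.5)

The red square was at (4.4, 7.3) in frame 1 and (4.3, 10.8) in frame 2.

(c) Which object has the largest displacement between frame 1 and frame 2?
the pink square

(moved 4.1; next 3.5)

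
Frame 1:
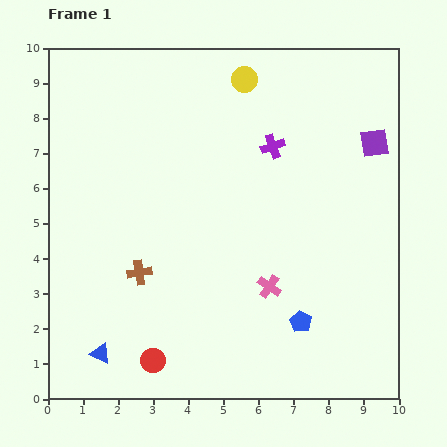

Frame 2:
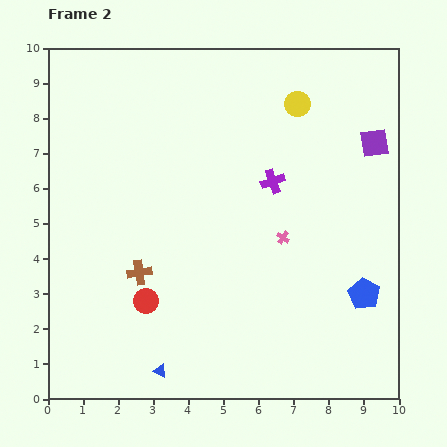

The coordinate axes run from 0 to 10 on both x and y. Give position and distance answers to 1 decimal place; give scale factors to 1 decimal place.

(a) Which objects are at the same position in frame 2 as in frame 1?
the brown cross, the purple square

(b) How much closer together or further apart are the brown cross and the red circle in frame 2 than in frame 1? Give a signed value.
-1.7

Distance in frame 1: 2.5. Distance in frame 2: 0.8.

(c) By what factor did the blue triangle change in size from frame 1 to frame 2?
0.7×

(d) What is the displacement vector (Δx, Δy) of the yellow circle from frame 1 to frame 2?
(1.5, -0.7)

The yellow circle was at (5.6, 9.1) in frame 1 and (7.1, 8.4) in frame 2.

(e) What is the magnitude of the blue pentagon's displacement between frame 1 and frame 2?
2.0

The blue pentagon moved from (7.2, 2.2) to (9.0, 3.0), a distance of √(1.8² + 0.8²) ≈ 2.0.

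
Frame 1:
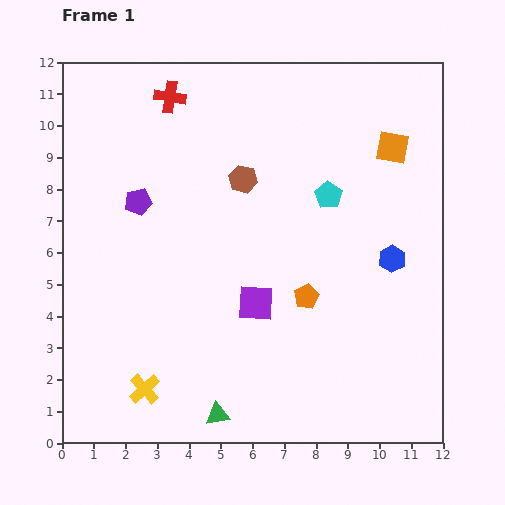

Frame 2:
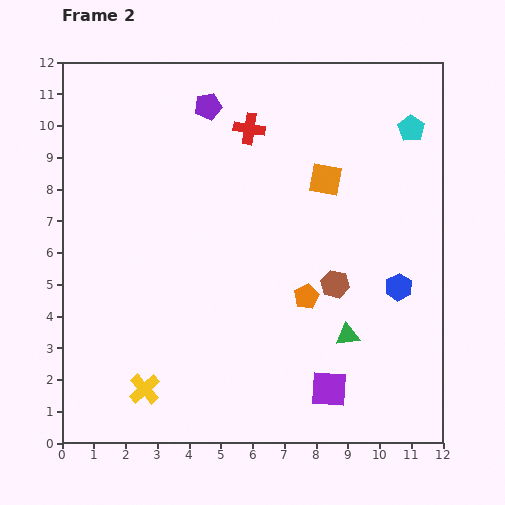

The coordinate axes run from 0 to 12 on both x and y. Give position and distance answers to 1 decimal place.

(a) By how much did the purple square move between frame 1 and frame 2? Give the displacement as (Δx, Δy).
(2.3, -2.7)

The purple square was at (6.1, 4.4) in frame 1 and (8.4, 1.7) in frame 2.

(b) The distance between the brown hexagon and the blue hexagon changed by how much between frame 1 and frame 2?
-3.3

Distance in frame 1: 5.3. Distance in frame 2: 2.0.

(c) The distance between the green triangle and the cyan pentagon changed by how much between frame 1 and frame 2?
-0.9

Distance in frame 1: 7.7. Distance in frame 2: 6.8.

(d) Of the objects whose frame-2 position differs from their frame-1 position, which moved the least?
the blue hexagon

(moved 0.9)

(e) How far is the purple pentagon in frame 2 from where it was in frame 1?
3.7

The purple pentagon moved from (2.4, 7.6) to (4.6, 10.6), a distance of √(2.2² + 3.0²) ≈ 3.7.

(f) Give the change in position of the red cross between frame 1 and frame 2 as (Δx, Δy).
(2.5, -1.0)

The red cross was at (3.4, 10.9) in frame 1 and (5.9, 9.9) in frame 2.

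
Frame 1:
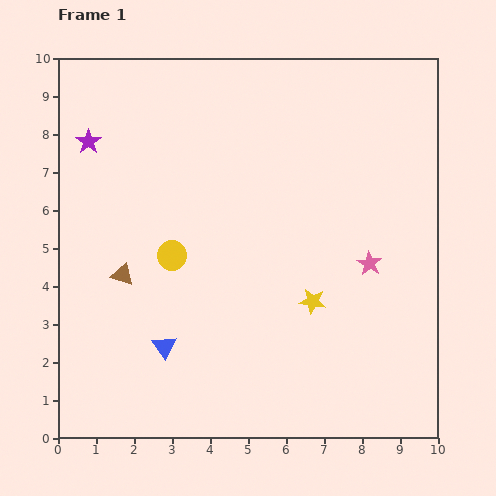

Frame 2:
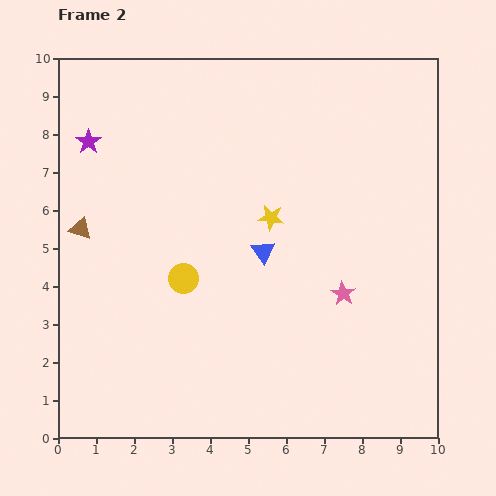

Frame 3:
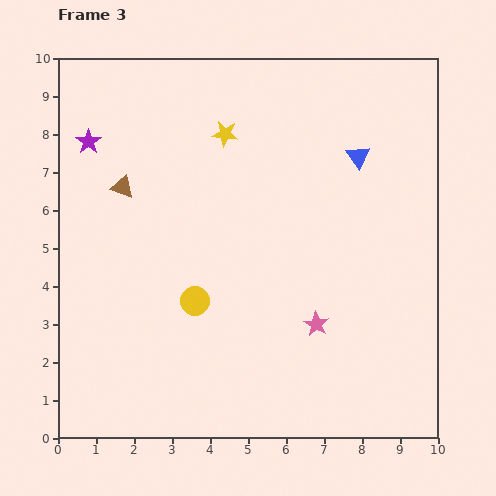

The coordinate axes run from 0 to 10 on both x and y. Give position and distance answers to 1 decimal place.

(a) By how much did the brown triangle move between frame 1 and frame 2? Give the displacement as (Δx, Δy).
(-1.1, 1.2)

The brown triangle was at (1.7, 4.3) in frame 1 and (0.6, 5.5) in frame 2.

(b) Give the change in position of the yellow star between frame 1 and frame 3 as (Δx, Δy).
(-2.3, 4.4)

The yellow star was at (6.7, 3.6) in frame 1 and (4.4, 8.0) in frame 3.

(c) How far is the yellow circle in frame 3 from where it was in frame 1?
1.3

The yellow circle moved from (3.0, 4.8) to (3.6, 3.6), a distance of √(0.6² + 1.2²) ≈ 1.3.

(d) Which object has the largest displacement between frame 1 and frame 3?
the blue triangle

(moved 7.1; next 5.0)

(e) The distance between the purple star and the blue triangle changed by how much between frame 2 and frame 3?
+1.7

Distance in frame 2: 5.4. Distance in frame 3: 7.1.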